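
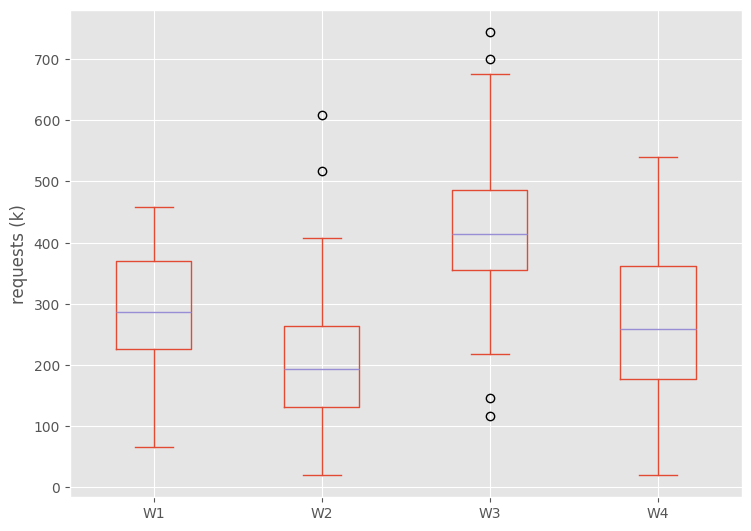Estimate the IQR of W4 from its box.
≈ 175

Q3 ≈ 350, Q1 ≈ 175; IQR ≈ 175.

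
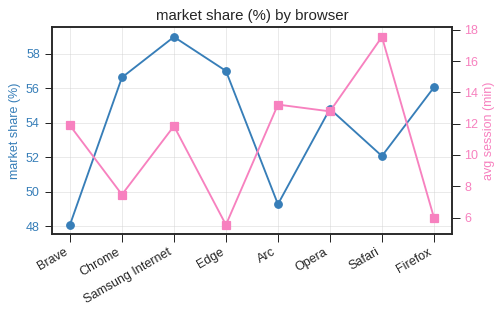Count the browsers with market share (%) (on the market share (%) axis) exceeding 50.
Above 50: Chrome, Samsung Internet, Edge, Opera, Safari, Firefox.

6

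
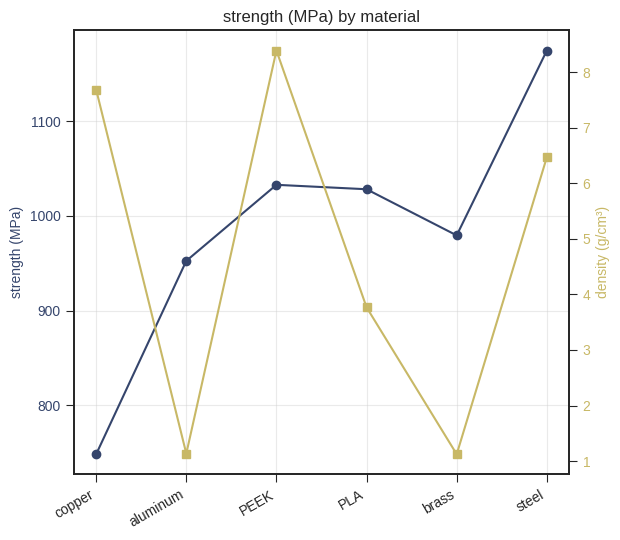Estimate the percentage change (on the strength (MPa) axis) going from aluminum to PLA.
≈ +10.5%

aluminum ≈ 950, PLA ≈ 1050; (1050 − 950) / 950 ≈ +10.5%.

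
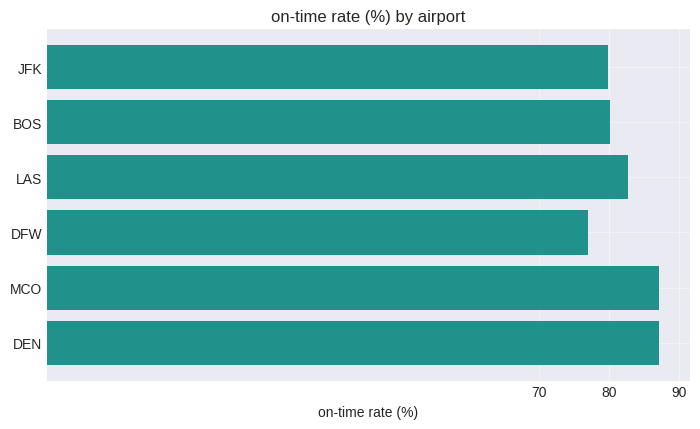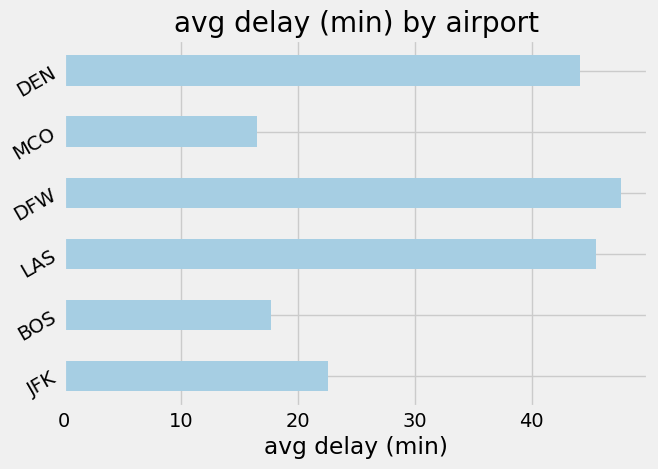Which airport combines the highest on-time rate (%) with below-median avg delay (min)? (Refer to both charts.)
MCO

Chart 2 median avg delay (min) ≈ 35; below-median airports: JFK, BOS, MCO. Among those, MCO has the highest on-time rate (%) (≈ 90).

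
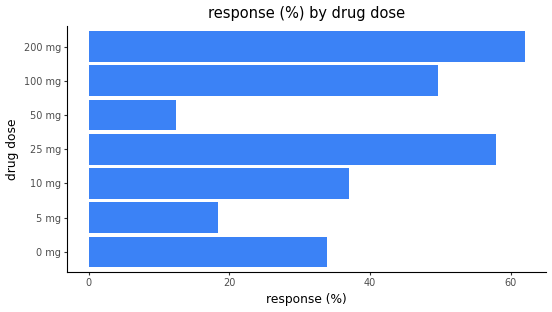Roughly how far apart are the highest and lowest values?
≈ 50

Max 200 mg ≈ 60, min 50 mg ≈ 10; range ≈ 50.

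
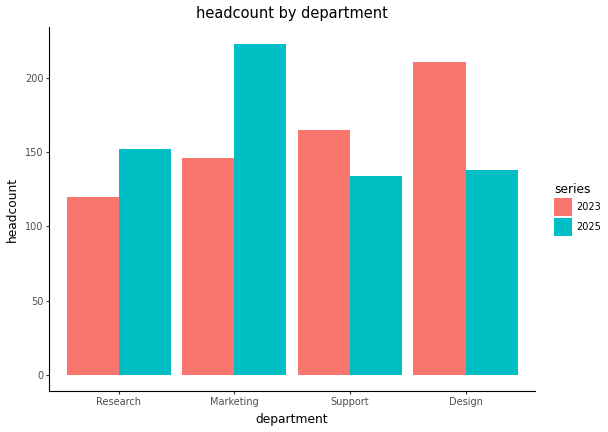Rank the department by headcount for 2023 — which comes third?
Marketing

Top 4 for 2023: Design ≈ 220, Support ≈ 160, Marketing ≈ 140, Research ≈ 120.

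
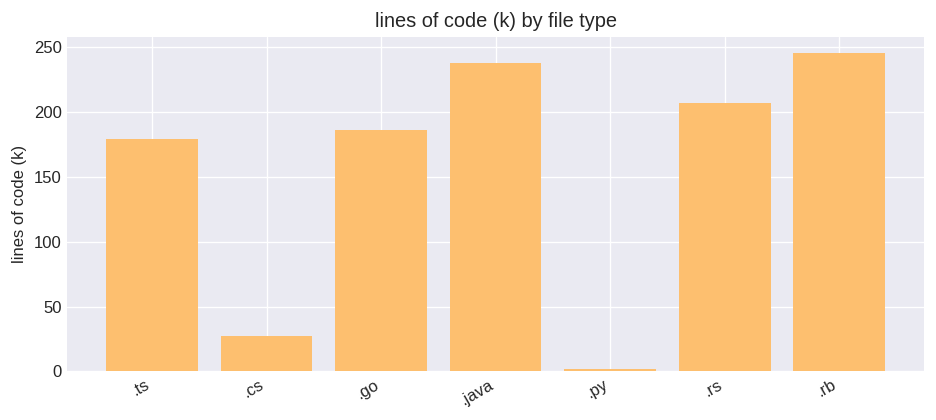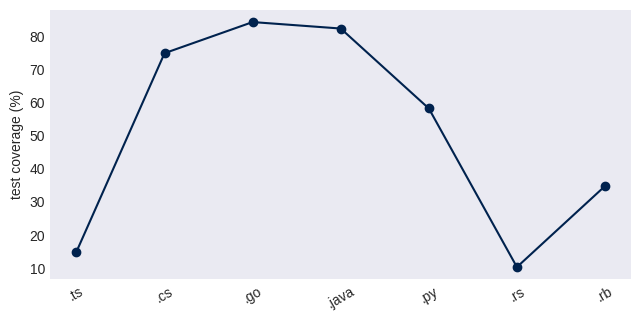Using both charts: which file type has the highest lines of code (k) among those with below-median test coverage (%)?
Chart 2 median test coverage (%) ≈ 60; below-median file types: .ts, .rs, .rb. Among those, .rb has the highest lines of code (k) (≈ 250).

.rb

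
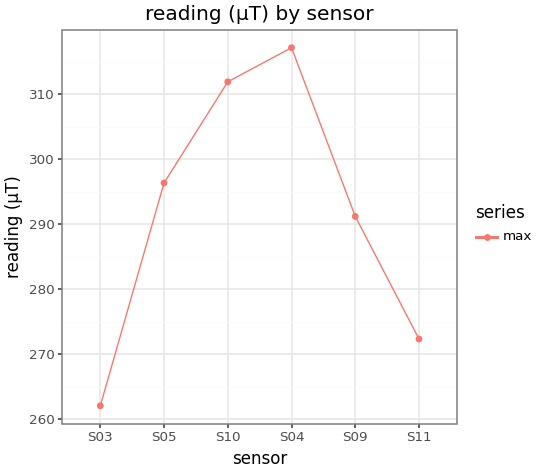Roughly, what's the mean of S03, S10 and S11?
(260 + 310 + 270) / 3 ≈ 280.

≈ 280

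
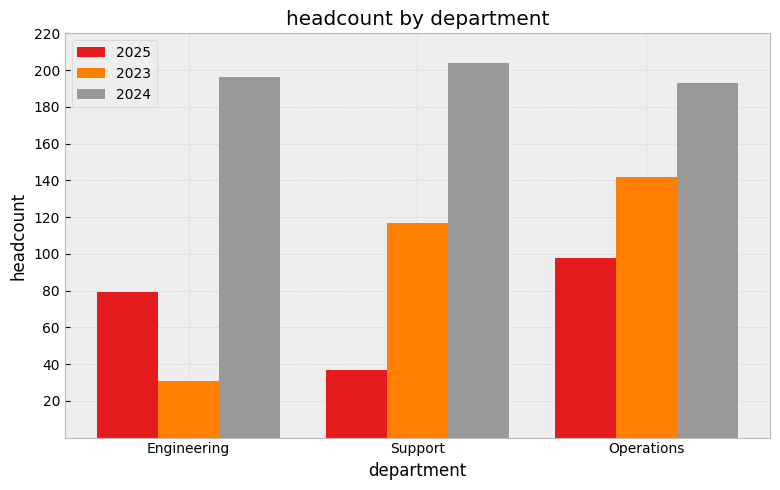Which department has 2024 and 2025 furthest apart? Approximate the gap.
Support, ≈ 160

Support: 2024 ≈ 200, 2025 ≈ 40 → gap ≈ 160. Next-largest (Engineering) is only ≈ 120.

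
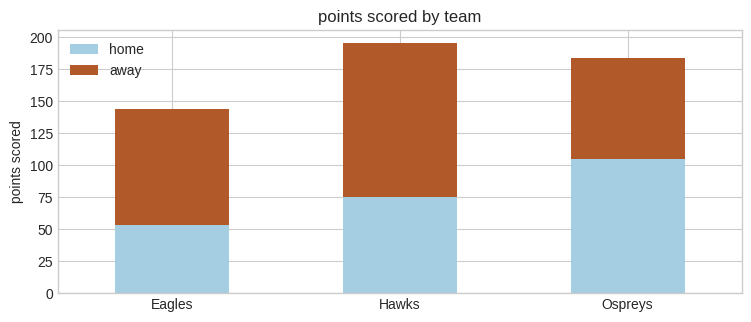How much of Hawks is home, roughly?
≈ 80

home top ≈ 80, bottom ≈ 0; segment ≈ 80.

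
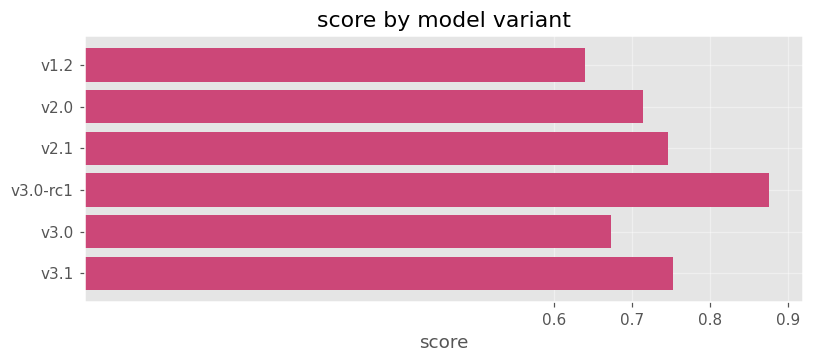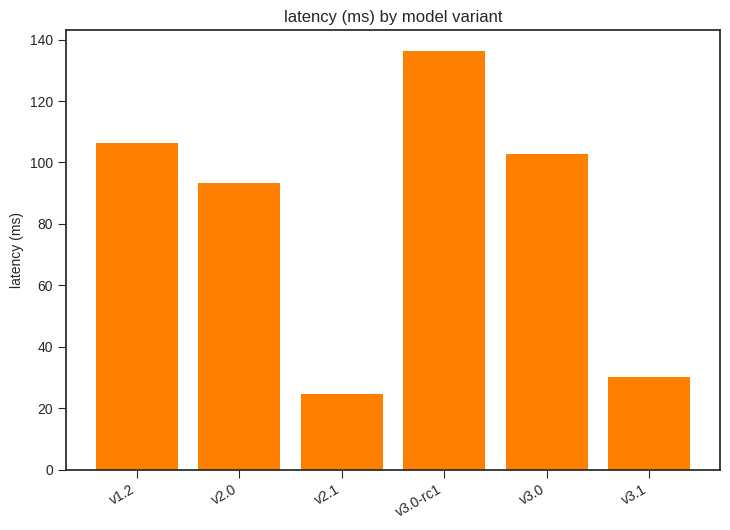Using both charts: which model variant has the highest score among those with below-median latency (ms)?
v3.1

Chart 2 median latency (ms) ≈ 100; below-median model variants: v2.0, v2.1, v3.1. Among those, v3.1 has the highest score (≈ 0.8).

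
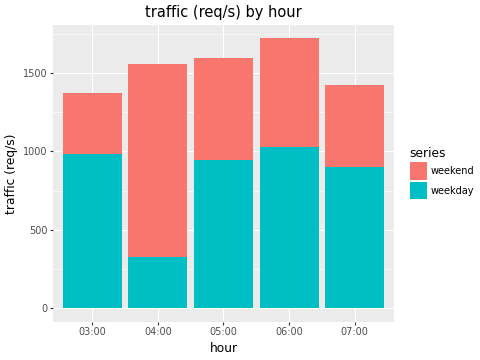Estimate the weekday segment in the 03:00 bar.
weekday top ≈ 1000, bottom ≈ 0; segment ≈ 1000.

≈ 1000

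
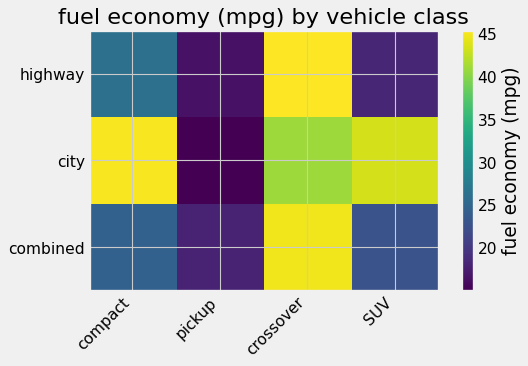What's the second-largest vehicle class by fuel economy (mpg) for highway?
Top 3 for highway: crossover ≈ 45, compact ≈ 25, SUV ≈ 20.

compact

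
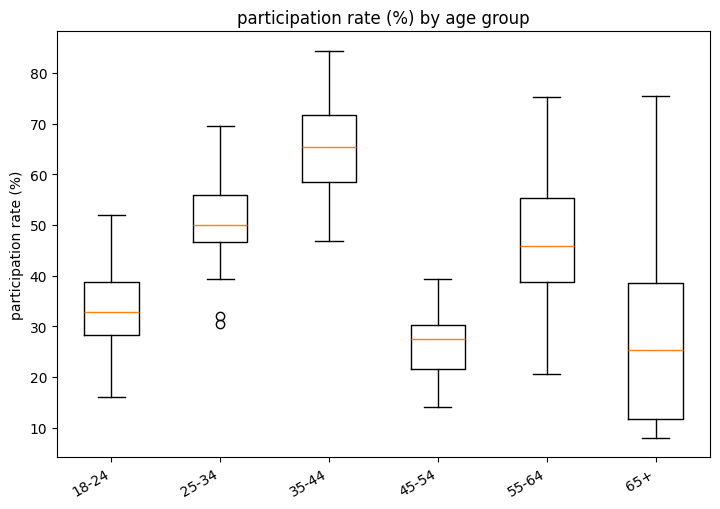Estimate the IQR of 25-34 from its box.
Q3 ≈ 55, Q1 ≈ 45; IQR ≈ 10.

≈ 10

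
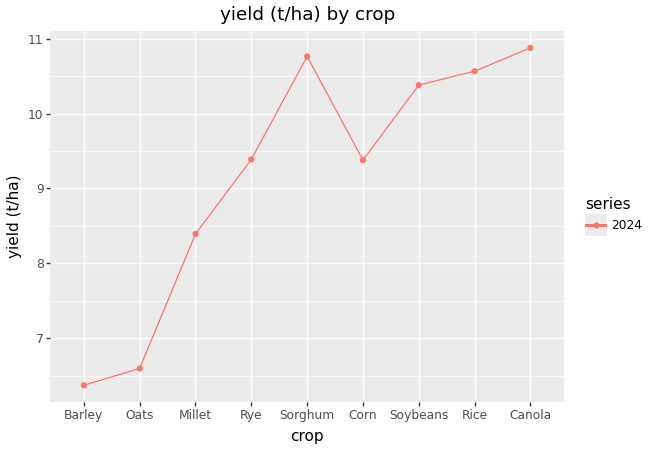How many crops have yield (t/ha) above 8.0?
Above 8.0: Millet, Rye, Sorghum, Corn, Soybeans, Rice, Canola.

7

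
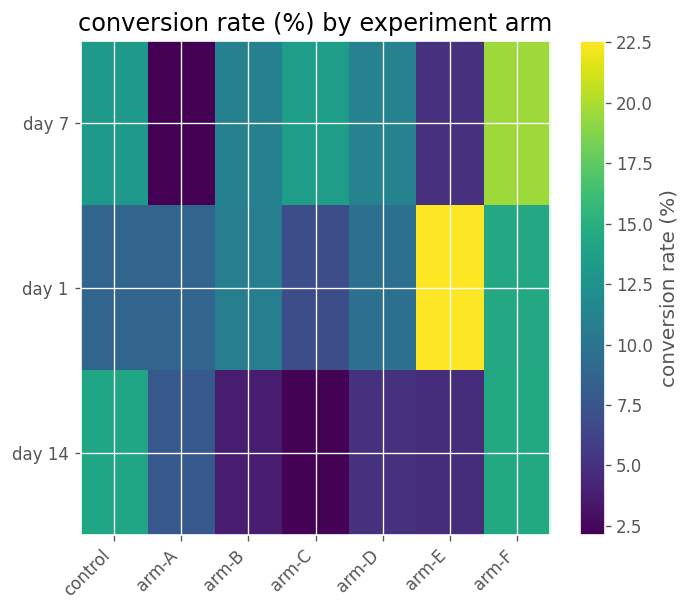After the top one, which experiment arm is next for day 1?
Top 3 for day 1: arm-E ≈ 22, arm-F ≈ 14, arm-B ≈ 10.

arm-F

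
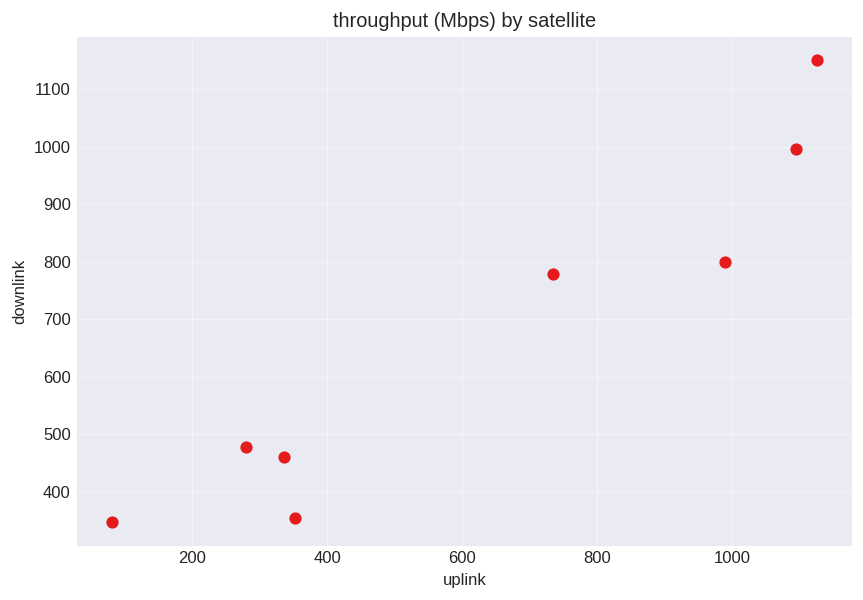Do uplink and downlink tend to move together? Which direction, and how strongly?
Points are positively correlated; strong (|r| ≈ 1.0).

positive, strong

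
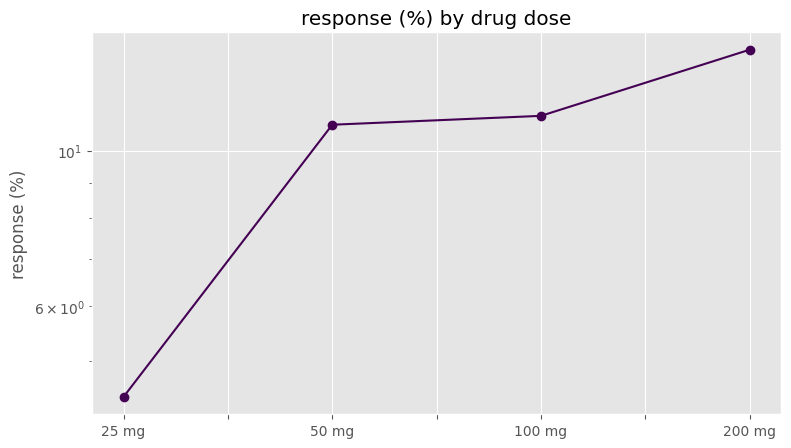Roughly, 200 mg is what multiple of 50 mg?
≈ 1.27×

200 mg ≈ 14, 50 mg ≈ 11; 14/11 ≈ 1.27.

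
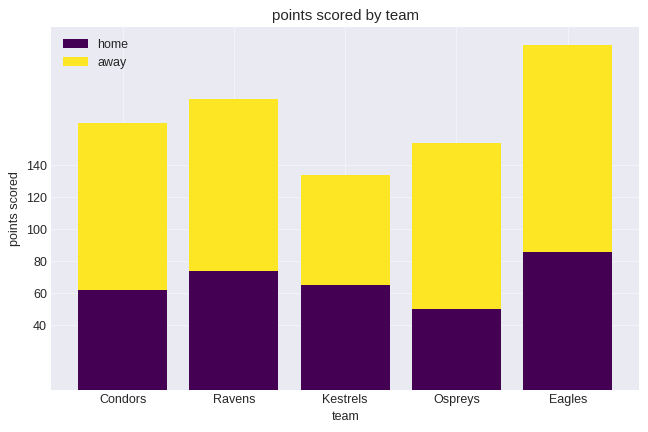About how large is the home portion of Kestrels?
home top ≈ 60, bottom ≈ 0; segment ≈ 60.

≈ 60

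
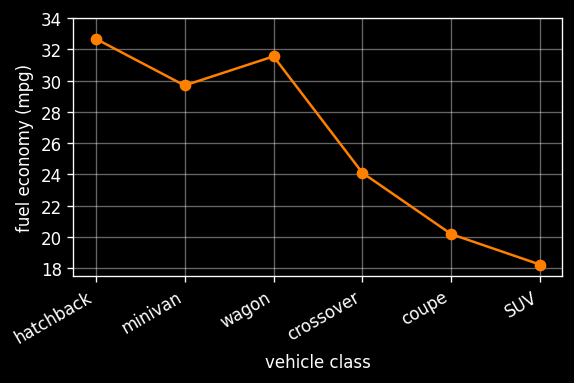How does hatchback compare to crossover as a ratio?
≈ 1.33×

hatchback ≈ 32, crossover ≈ 24; 32/24 ≈ 1.33.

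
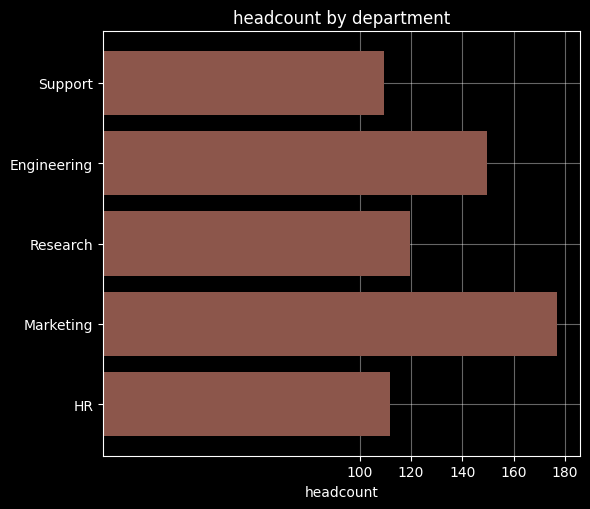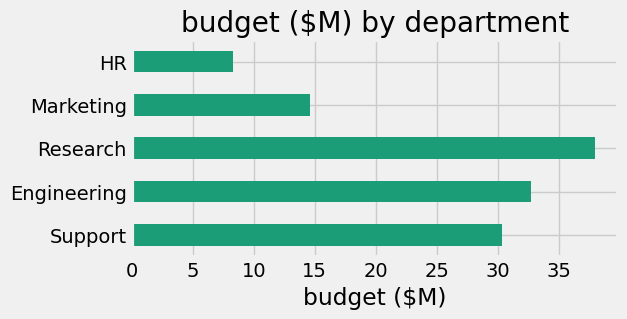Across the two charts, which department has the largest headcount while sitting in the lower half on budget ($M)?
Marketing

Chart 2 median budget ($M) ≈ 30; below-median departments: Marketing, HR. Among those, Marketing has the highest headcount (≈ 180).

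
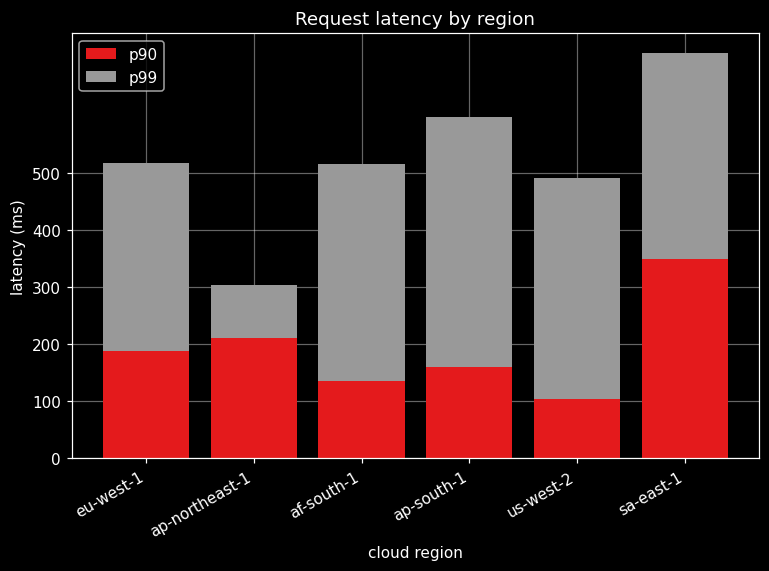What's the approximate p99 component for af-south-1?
≈ 400

p99 top ≈ 500, bottom ≈ 100; segment ≈ 400.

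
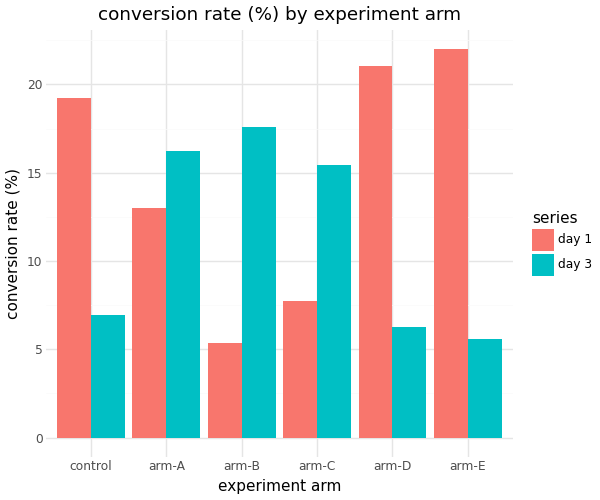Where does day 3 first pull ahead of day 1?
arm-A

control: day 3 ≈ 6 vs day 1 ≈ 20 (not yet); arm-A: day 3 ≈ 16 vs day 1 ≈ 12 (first crossover).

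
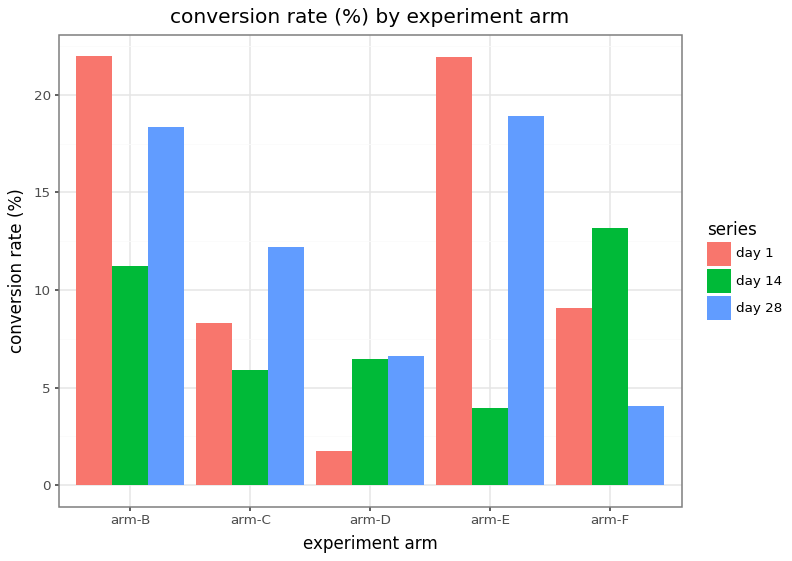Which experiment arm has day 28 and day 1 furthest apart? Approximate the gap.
arm-F, ≈ 6 %

arm-F: day 28 ≈ 4, day 1 ≈ 10 → gap ≈ 6. Next-largest (arm-D) is only ≈ 4.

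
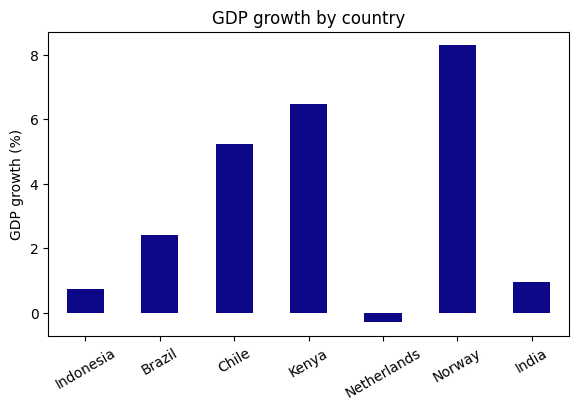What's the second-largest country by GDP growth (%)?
Top 3: Norway ≈ 8, Kenya ≈ 6, Chile ≈ 5.

Kenya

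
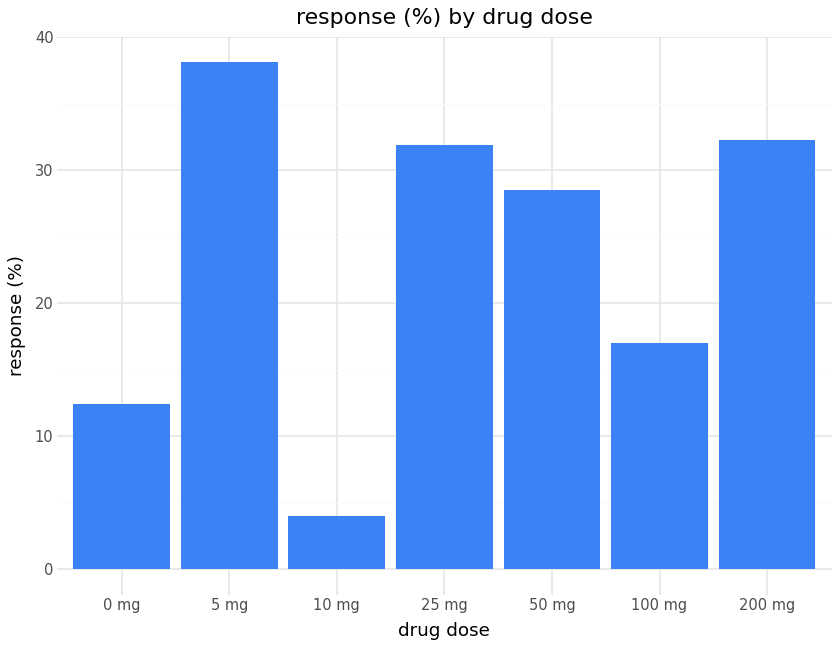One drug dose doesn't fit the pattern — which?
10 mg

10 mg ≈ 5; the rest sit between ≈ 10 and ≈ 40.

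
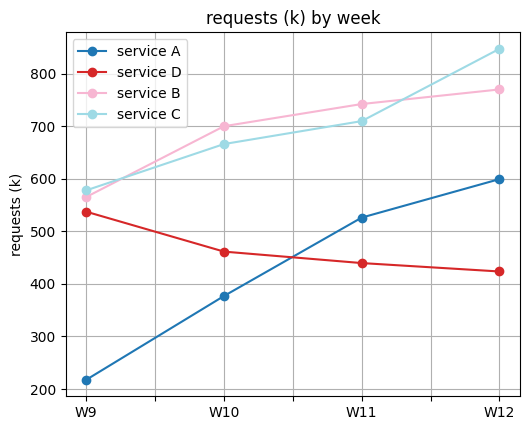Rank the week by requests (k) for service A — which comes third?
Top 4 for service A: W12 ≈ 600, W11 ≈ 500, W10 ≈ 400, W9 ≈ 200.

W10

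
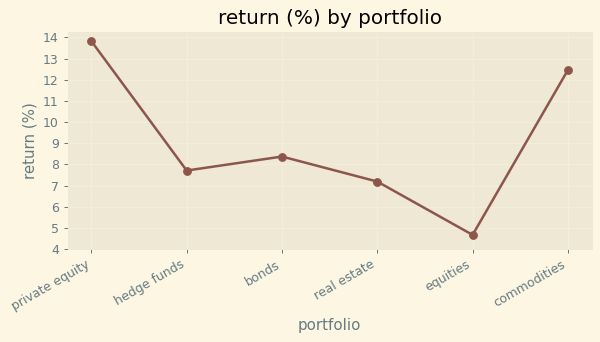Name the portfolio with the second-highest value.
commodities

Top 3: private equity ≈ 14, commodities ≈ 12, bonds ≈ 8.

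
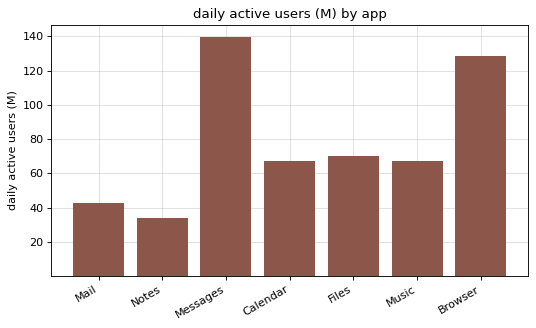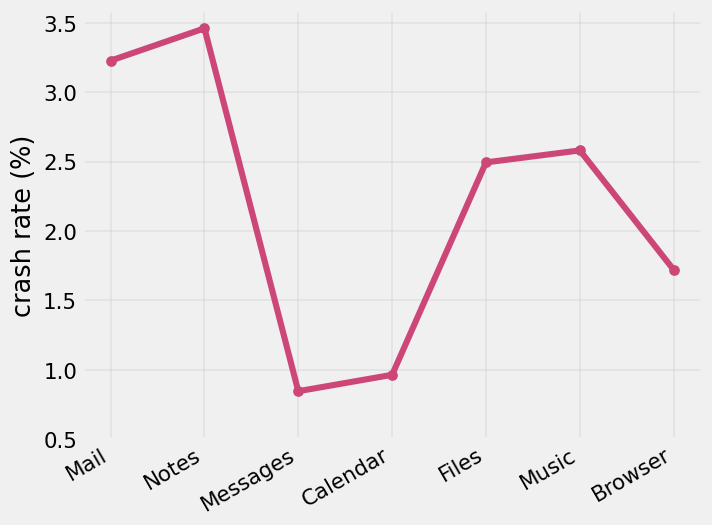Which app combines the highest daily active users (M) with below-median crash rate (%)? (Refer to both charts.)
Messages

Chart 2 median crash rate (%) ≈ 2.5; below-median apps: Messages, Calendar, Browser. Among those, Messages has the highest daily active users (M) (≈ 140).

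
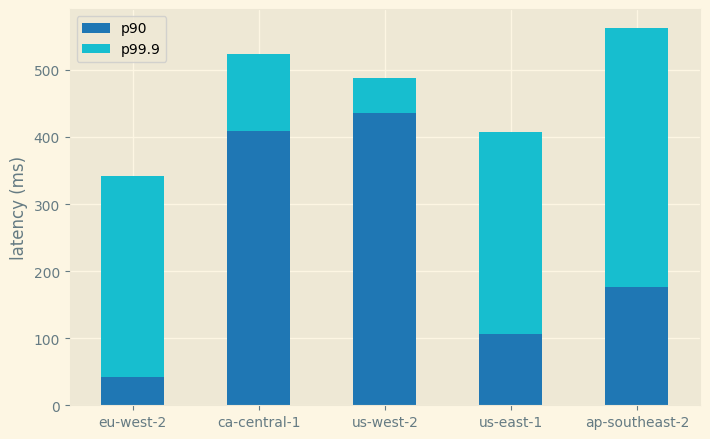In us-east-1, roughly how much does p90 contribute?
≈ 100

p90 top ≈ 100, bottom ≈ 0; segment ≈ 100.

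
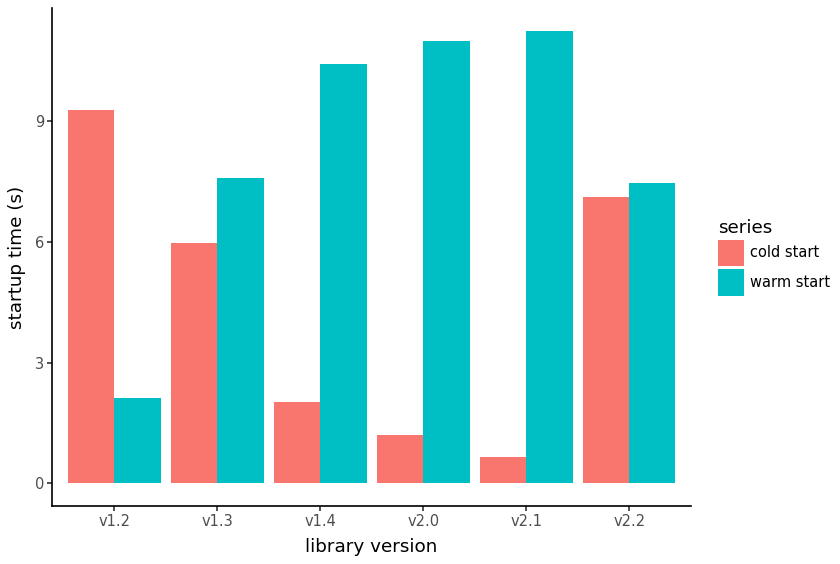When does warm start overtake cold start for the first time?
v1.2: warm start ≈ 2 vs cold start ≈ 9 (not yet); v1.3: warm start ≈ 8 vs cold start ≈ 6 (first crossover).

v1.3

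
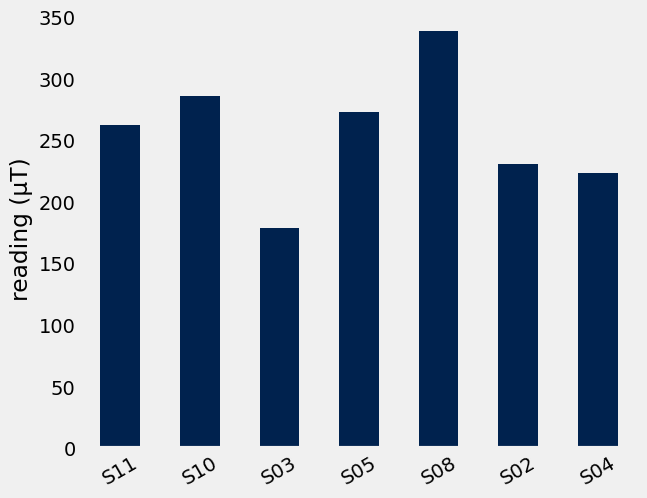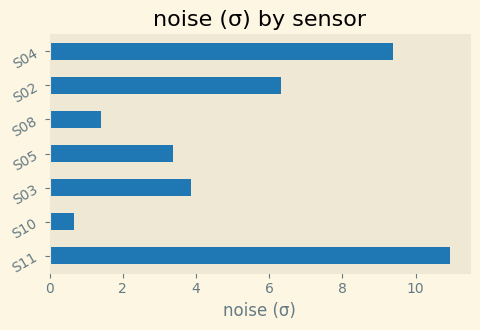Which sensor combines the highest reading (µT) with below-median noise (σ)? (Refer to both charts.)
S08

Chart 2 median noise (σ) ≈ 4; below-median sensors: S10, S05, S08. Among those, S08 has the highest reading (µT) (≈ 350).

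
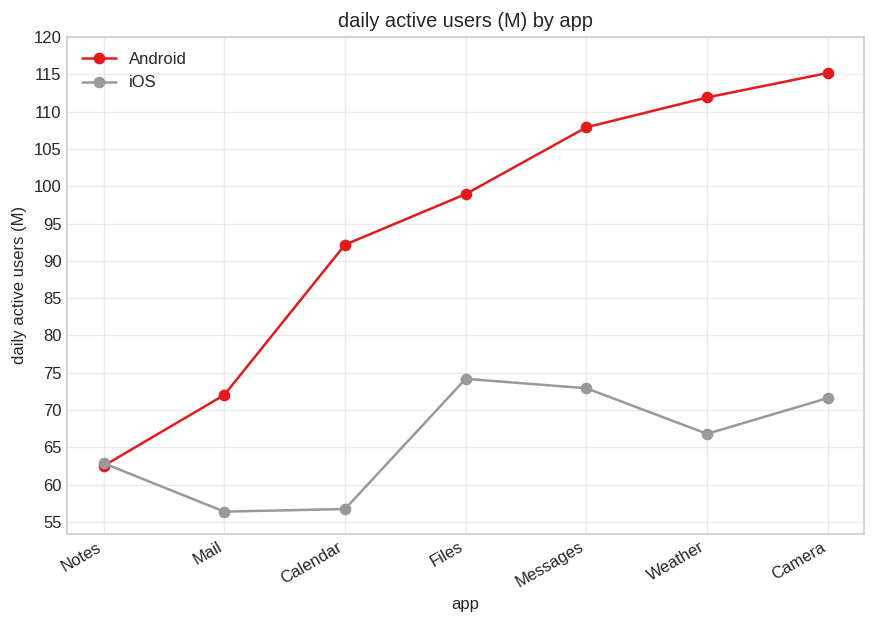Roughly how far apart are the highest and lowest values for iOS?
Max Files ≈ 75, min Mail ≈ 55; range ≈ 20.

≈ 20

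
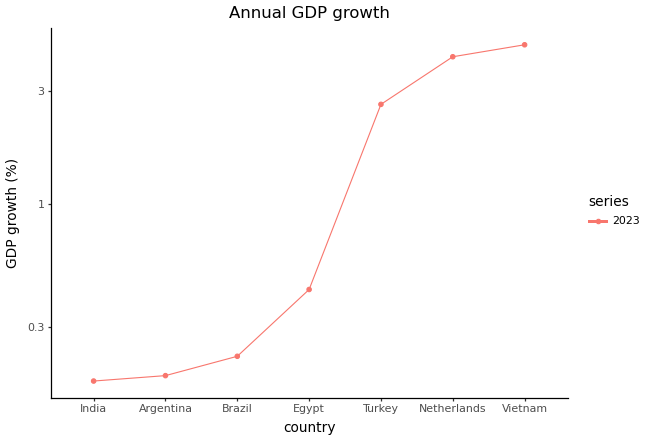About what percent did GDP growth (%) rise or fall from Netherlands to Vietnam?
Netherlands ≈ 4.0, Vietnam ≈ 4.5; (4.5 − 4.0) / 4.0 ≈ +12.5%.

≈ +12.5%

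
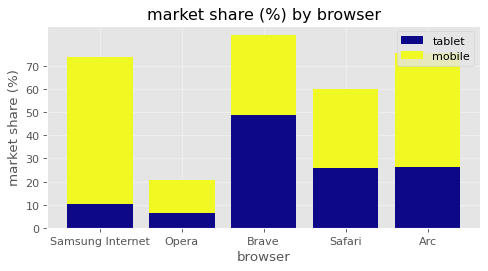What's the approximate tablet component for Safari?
tablet top ≈ 30, bottom ≈ 0; segment ≈ 30.

≈ 30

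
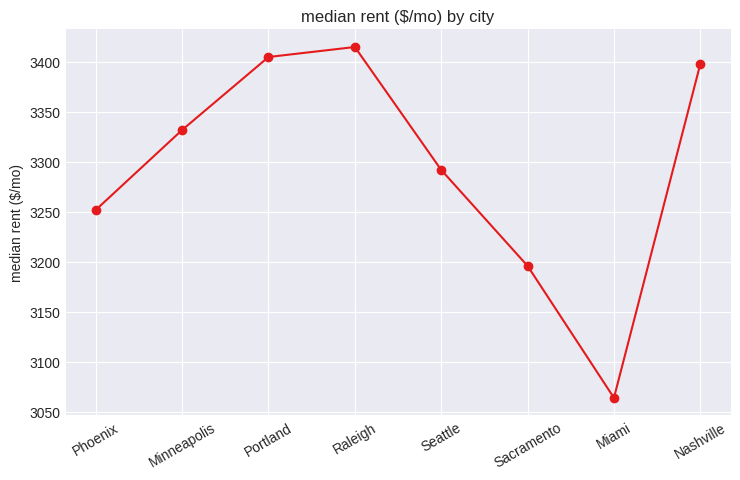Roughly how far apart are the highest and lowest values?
≈ 350

Max Raleigh ≈ 3400, min Miami ≈ 3050; range ≈ 350.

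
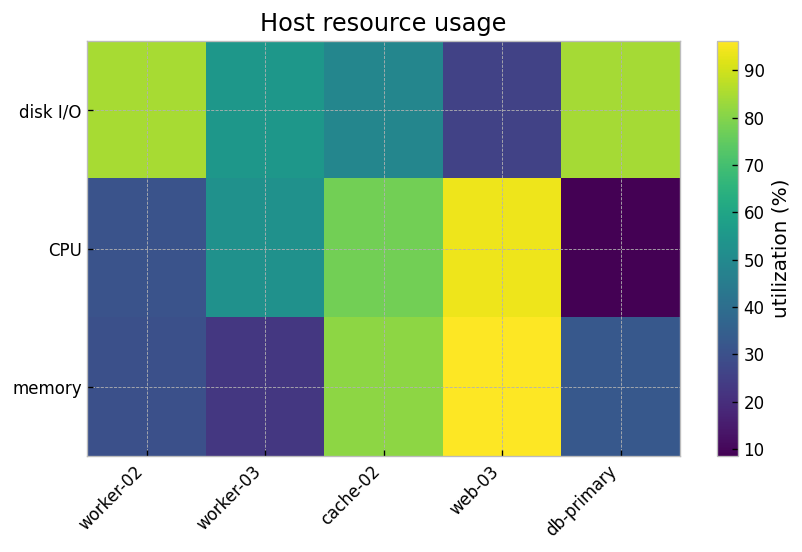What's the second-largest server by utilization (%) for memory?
Top 3 for memory: web-03 ≈ 100, cache-02 ≈ 80, db-primary ≈ 30.

cache-02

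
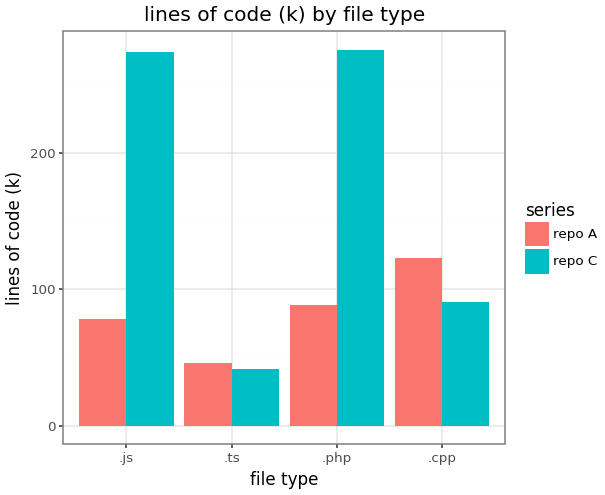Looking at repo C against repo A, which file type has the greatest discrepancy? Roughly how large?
.js, ≈ 200 k

.js: repo C ≈ 275, repo A ≈ 75 → gap ≈ 200. Next-largest (.php) is only ≈ 175.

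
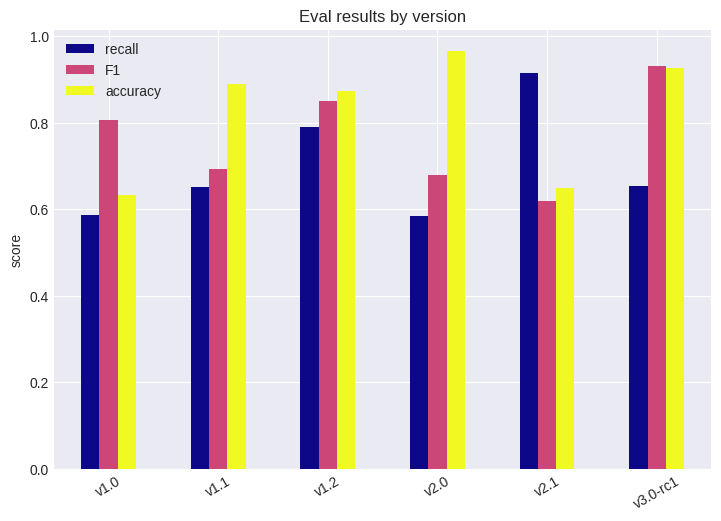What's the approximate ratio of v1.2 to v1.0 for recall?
v1.2 ≈ 0.8, v1.0 ≈ 0.6; 0.8/0.6 ≈ 1.33.

≈ 1.33×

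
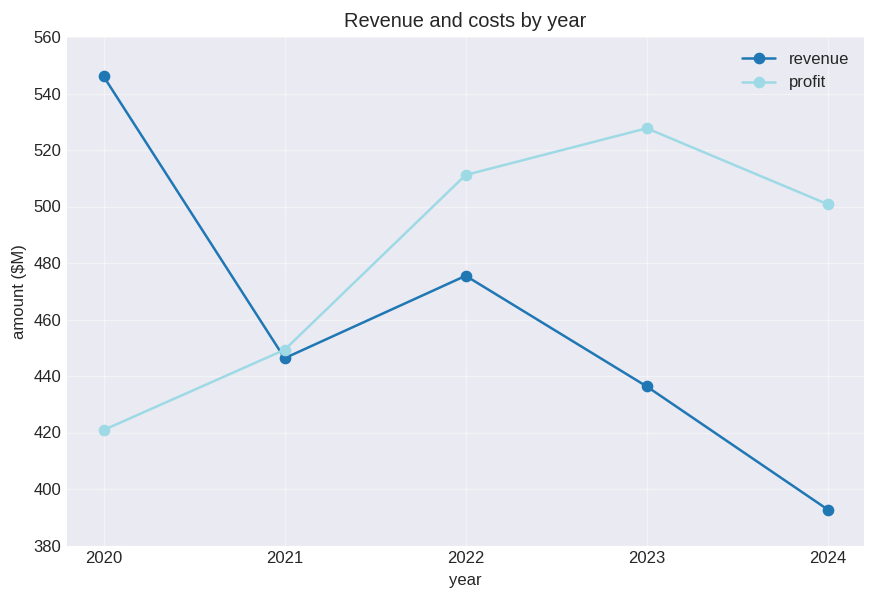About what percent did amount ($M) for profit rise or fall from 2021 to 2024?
≈ +13.6%

2021 ≈ 440, 2024 ≈ 500; (500 − 440) / 440 ≈ +13.6%.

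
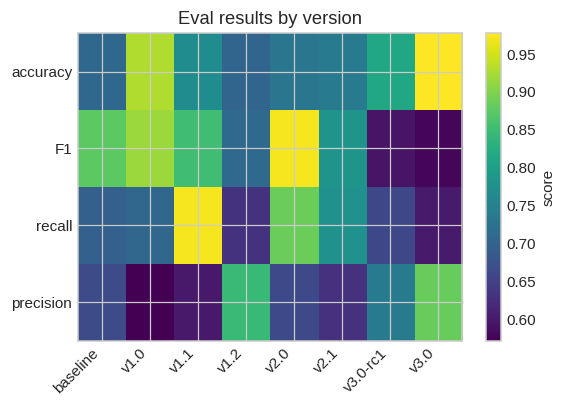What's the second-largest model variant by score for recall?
v2.0

Top 3 for recall: v1.1 ≈ 0.95, v2.0 ≈ 0.90, v2.1 ≈ 0.80.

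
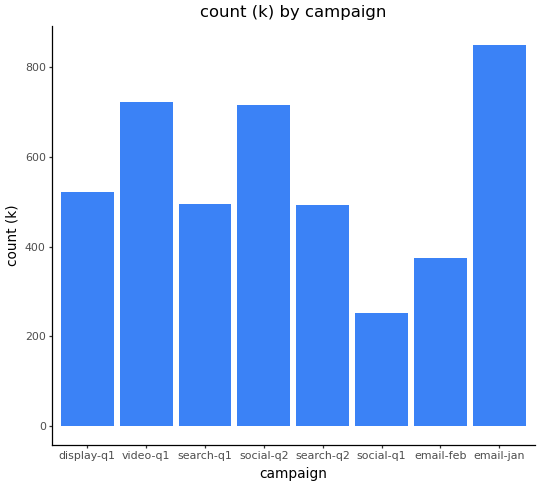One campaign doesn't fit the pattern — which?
email-jan ≈ 800; the rest sit between ≈ 300 and ≈ 700.

email-jan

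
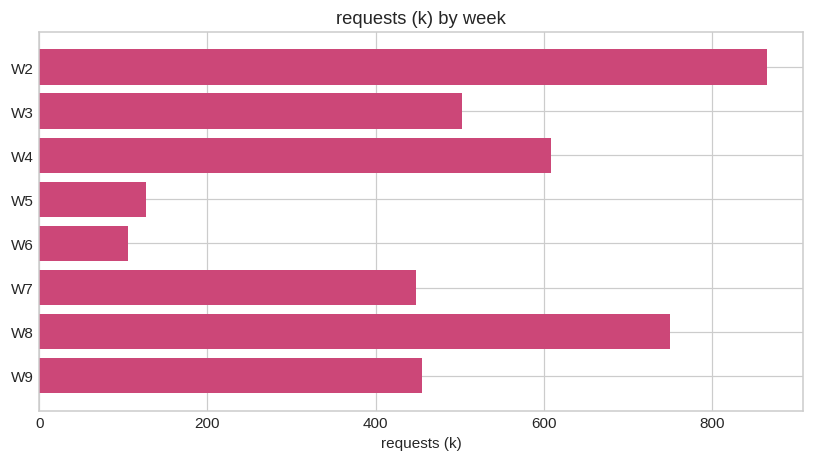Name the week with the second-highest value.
Top 3: W2 ≈ 900, W8 ≈ 700, W4 ≈ 600.

W8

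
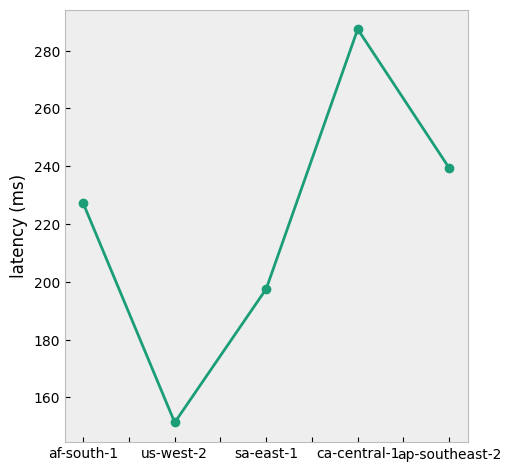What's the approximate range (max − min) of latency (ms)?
Max ca-central-1 ≈ 280, min us-west-2 ≈ 160; range ≈ 120.

≈ 120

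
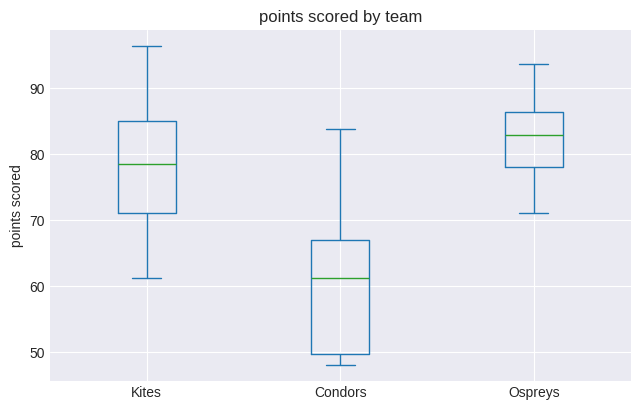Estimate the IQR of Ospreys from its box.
Q3 ≈ 86, Q1 ≈ 78; IQR ≈ 8.

≈ 8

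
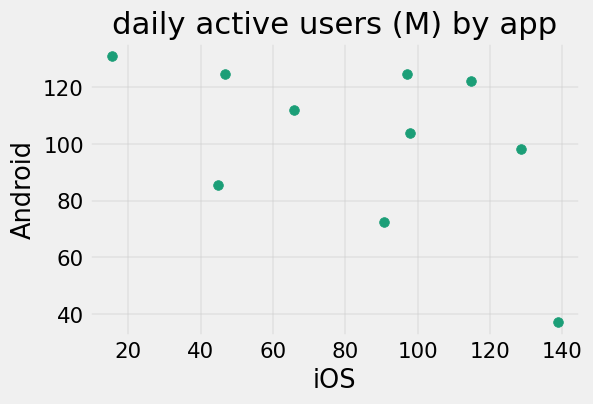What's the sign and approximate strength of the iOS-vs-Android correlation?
Points are negatively correlated; moderate (|r| ≈ 0.5).

negative, moderate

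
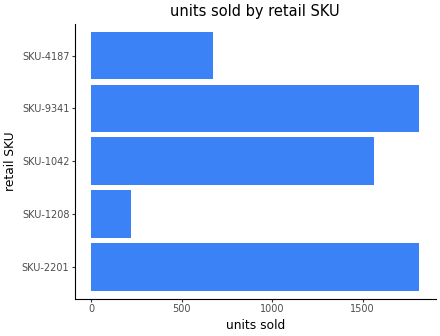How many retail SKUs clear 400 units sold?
4

Above 400: SKU-2201, SKU-1042, SKU-9341, SKU-4187.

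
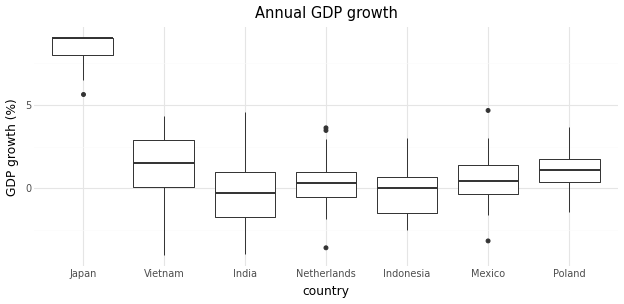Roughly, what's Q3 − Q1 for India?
≈ 3

Q3 ≈ 1, Q1 ≈ -2; IQR ≈ 3.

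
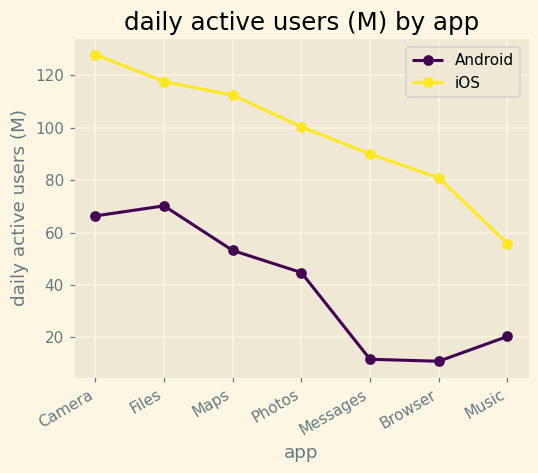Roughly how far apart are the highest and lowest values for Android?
Max Files ≈ 70, min Browser ≈ 10; range ≈ 60.

≈ 60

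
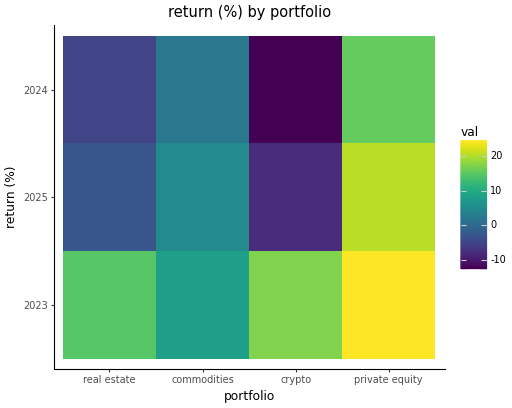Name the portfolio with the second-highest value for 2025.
Top 3 for 2025: private equity ≈ 20, commodities ≈ 5, real estate ≈ -5.

commodities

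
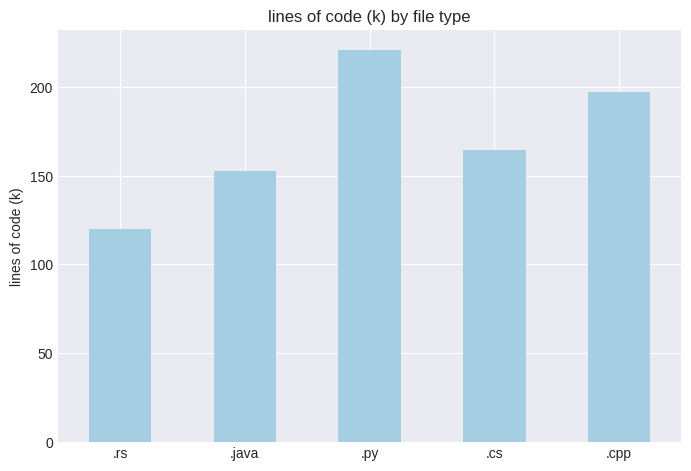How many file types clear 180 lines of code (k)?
2

Above 180: .py, .cpp.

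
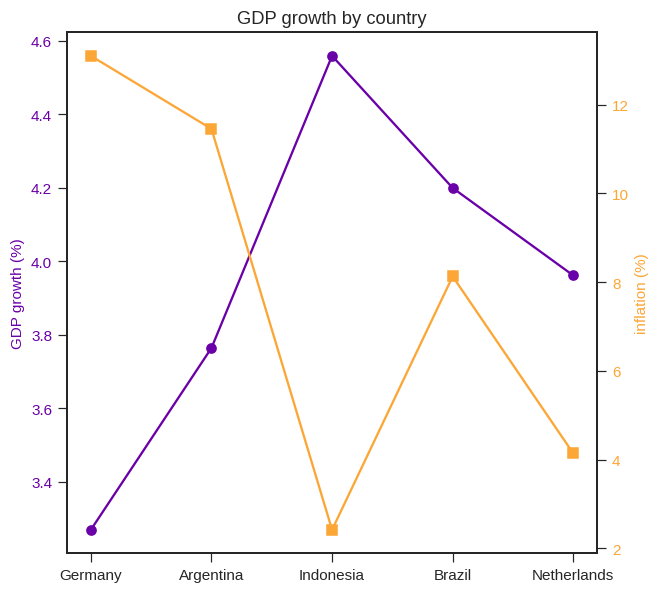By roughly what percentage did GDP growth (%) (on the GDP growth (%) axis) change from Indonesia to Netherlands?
Indonesia ≈ 4.6, Netherlands ≈ 4.0; (4.0 − 4.6) / 4.6 ≈ -13%.

≈ -13%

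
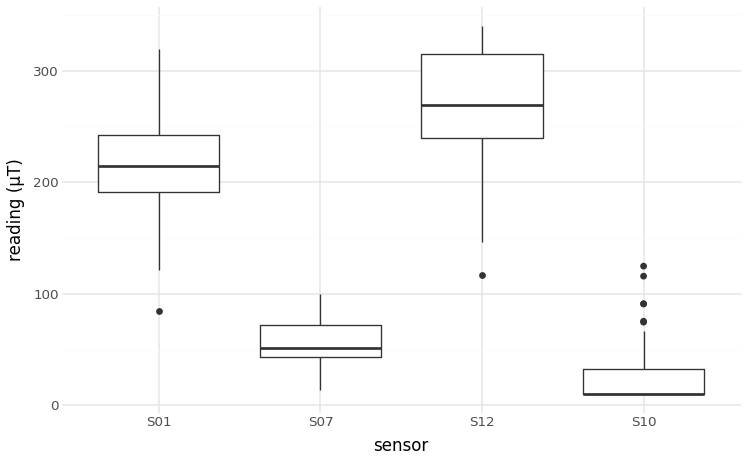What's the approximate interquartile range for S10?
≈ 25

Q3 ≈ 25, Q1 ≈ 0; IQR ≈ 25.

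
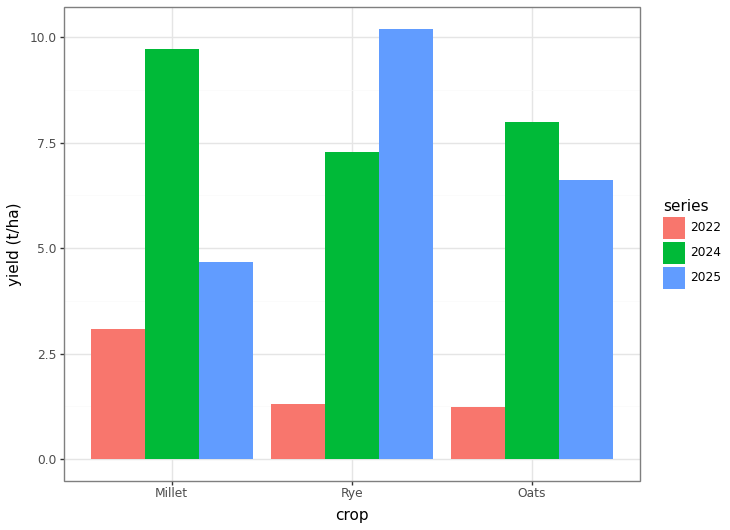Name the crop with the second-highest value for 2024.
Top 3 for 2024: Millet ≈ 10, Oats ≈ 8, Rye ≈ 7.

Oats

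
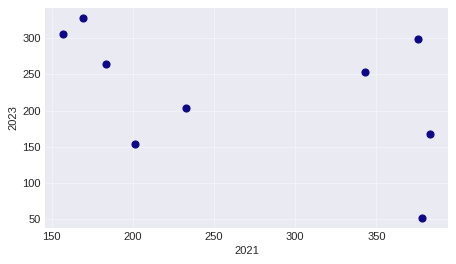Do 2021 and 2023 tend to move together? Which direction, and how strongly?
negative, moderate

Points are negatively correlated; moderate (|r| ≈ 0.5).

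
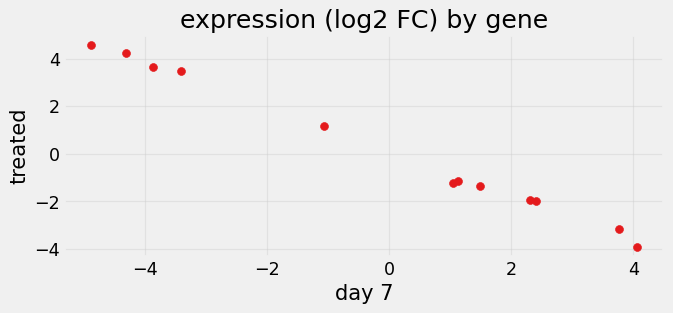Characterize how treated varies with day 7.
negative, strong

Points are negatively correlated; strong (|r| ≈ 1.0).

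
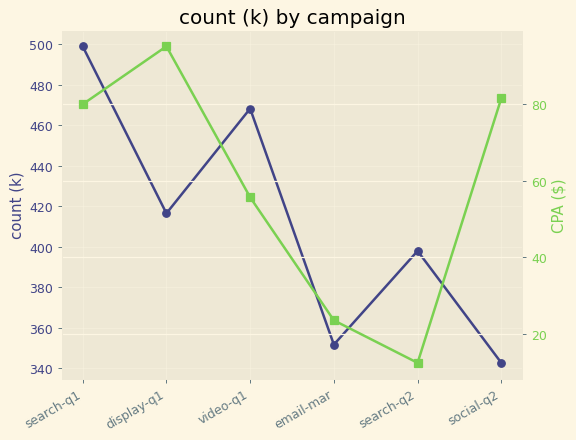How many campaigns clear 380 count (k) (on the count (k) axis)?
4

Above 380: search-q1, display-q1, video-q1, search-q2.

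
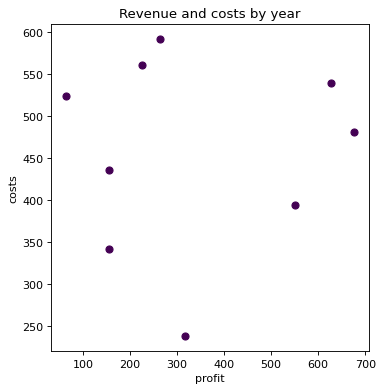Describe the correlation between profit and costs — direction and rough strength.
Points are roughly uncorrelated; weak (|r| ≈ 0.0).

no clear correlation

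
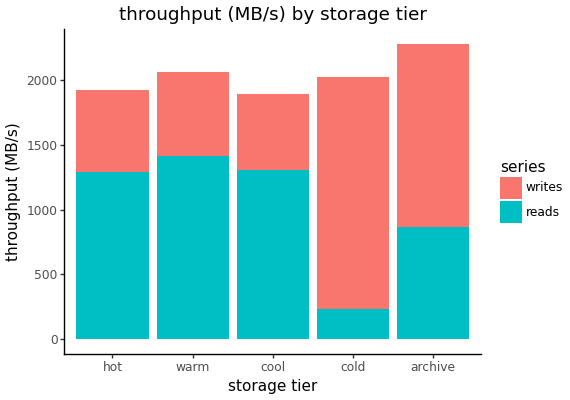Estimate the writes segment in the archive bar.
writes top ≈ 2200, bottom ≈ 800; segment ≈ 1400.

≈ 1400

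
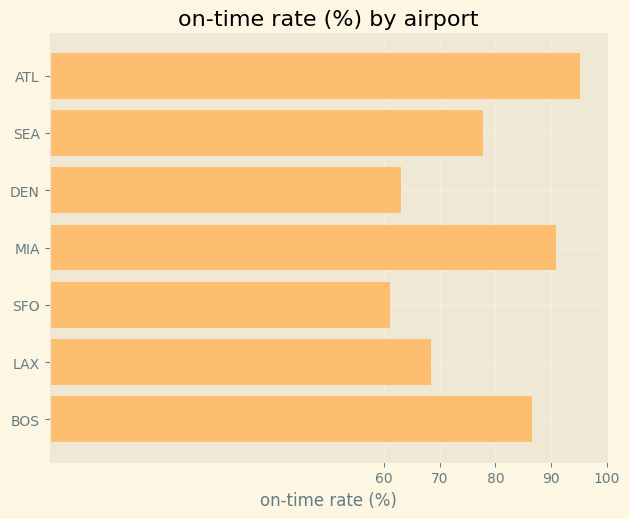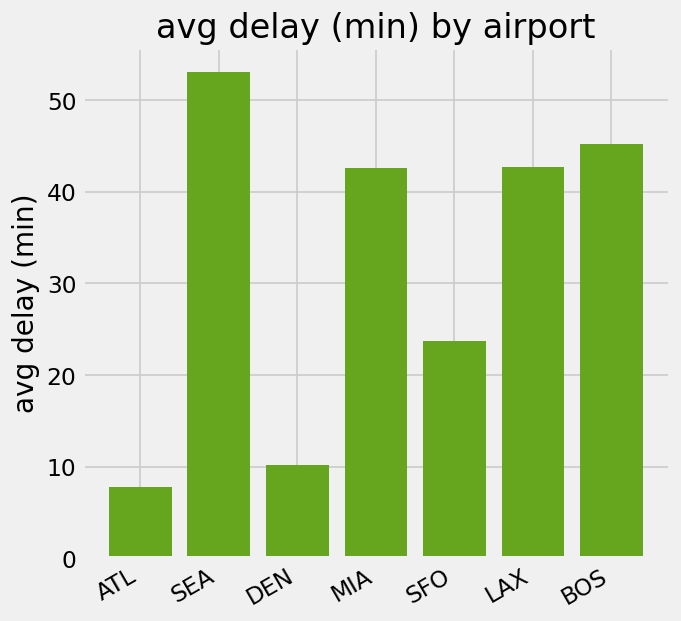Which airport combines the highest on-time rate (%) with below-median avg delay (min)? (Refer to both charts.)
ATL

Chart 2 median avg delay (min) ≈ 45; below-median airports: ATL, DEN, SFO. Among those, ATL has the highest on-time rate (%) (≈ 100).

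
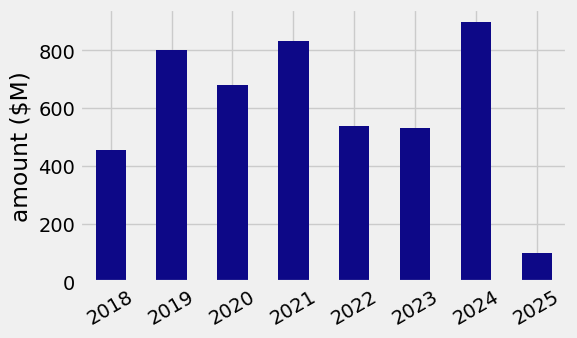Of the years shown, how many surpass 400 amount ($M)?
Above 400: 2018, 2019, 2020, 2021, 2022, 2023, 2024.

7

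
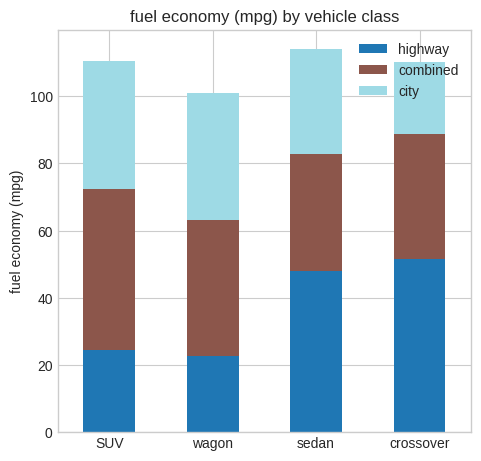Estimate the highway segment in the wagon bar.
≈ 20

highway top ≈ 20, bottom ≈ 0; segment ≈ 20.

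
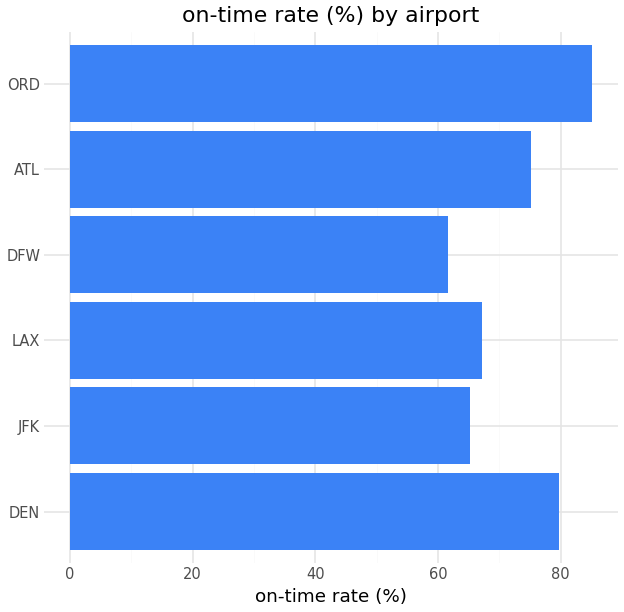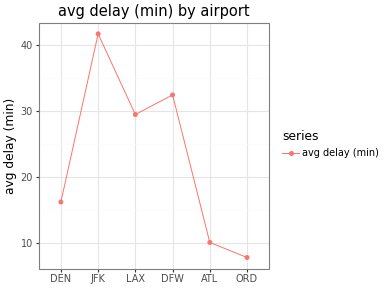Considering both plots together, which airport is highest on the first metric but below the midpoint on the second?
Chart 2 median avg delay (min) ≈ 25; below-median airports: DEN, ATL, ORD. Among those, ORD has the highest on-time rate (%) (≈ 90).

ORD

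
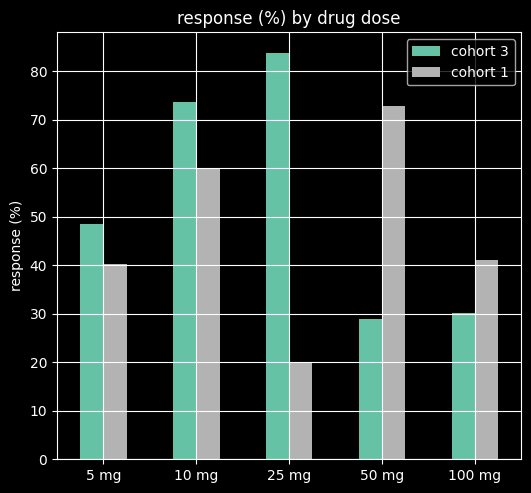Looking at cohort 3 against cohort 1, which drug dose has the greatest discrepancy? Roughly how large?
25 mg: cohort 3 ≈ 80, cohort 1 ≈ 20 → gap ≈ 60. Next-largest (50 mg) is only ≈ 40.

25 mg, ≈ 60 %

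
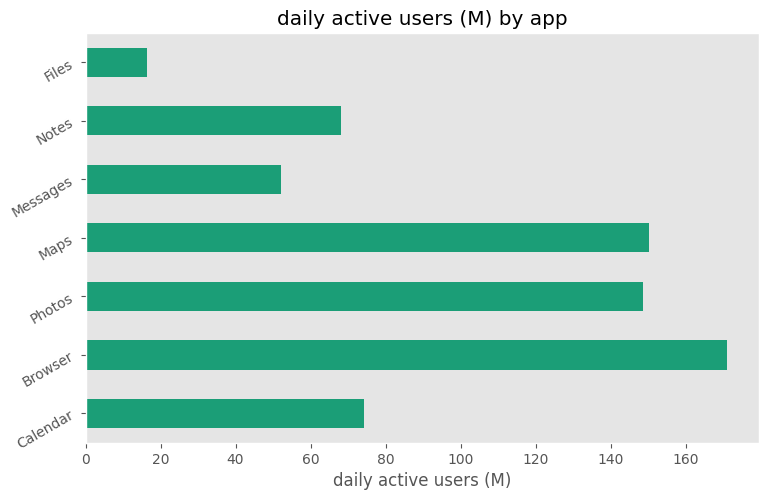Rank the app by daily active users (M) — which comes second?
Maps

Top 3: Browser ≈ 180, Maps ≈ 160, Photos ≈ 140.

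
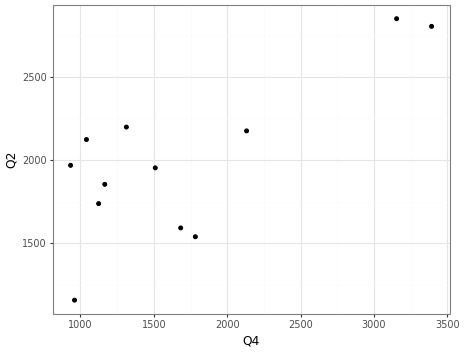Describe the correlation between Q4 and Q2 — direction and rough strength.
Points are positively correlated; strong (|r| ≈ 0.8).

positive, strong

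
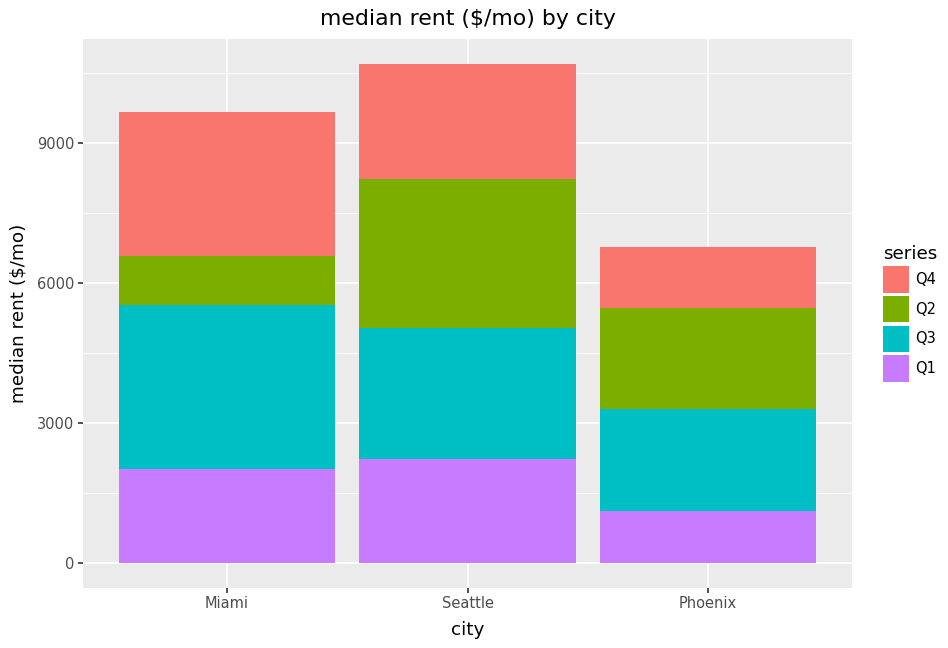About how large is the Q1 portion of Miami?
Q1 top ≈ 2000, bottom ≈ 0; segment ≈ 2000.

≈ 2000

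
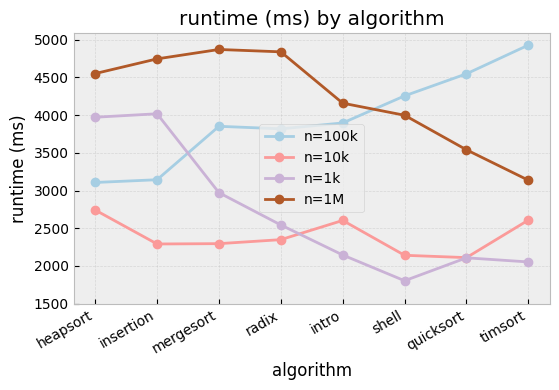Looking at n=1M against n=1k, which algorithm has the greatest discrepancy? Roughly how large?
radix: n=1M ≈ 5000, n=1k ≈ 2500 → gap ≈ 2500. Next-largest (shell) is only ≈ 2000.

radix, ≈ 2500 ms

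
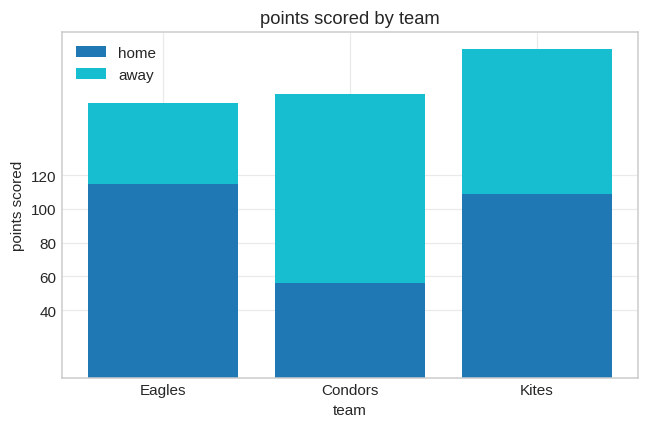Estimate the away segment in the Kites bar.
≈ 100

away top ≈ 200, bottom ≈ 100; segment ≈ 100.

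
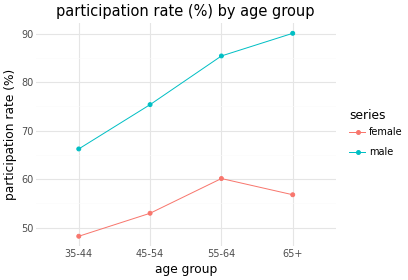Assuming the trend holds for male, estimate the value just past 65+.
Last three: 75, 85, 90 → slope ≈ 7.5/step → next ≈ 97.5.

≈ 97.5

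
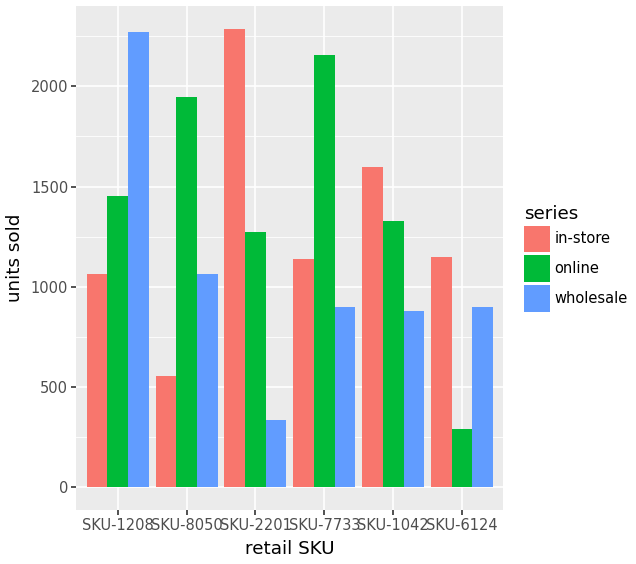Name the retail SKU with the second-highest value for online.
SKU-8050

Top 3 for online: SKU-7733 ≈ 2200, SKU-8050 ≈ 2000, SKU-1208 ≈ 1400.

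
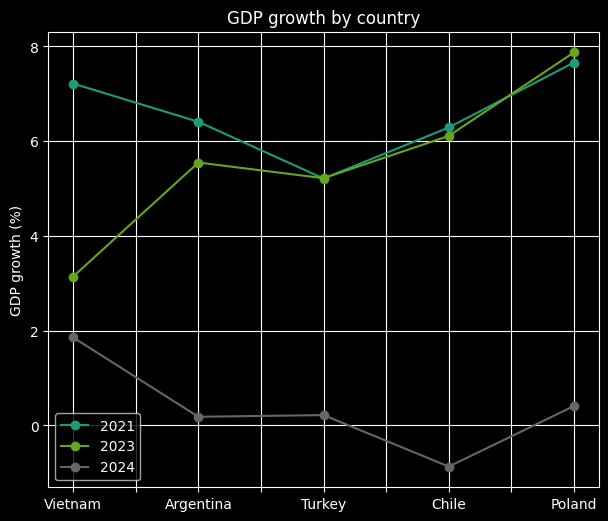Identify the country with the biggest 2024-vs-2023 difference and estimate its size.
Poland: 2024 ≈ 0, 2023 ≈ 8 → gap ≈ 8. Next-largest (Chile) is only ≈ 7.

Poland, ≈ 8 %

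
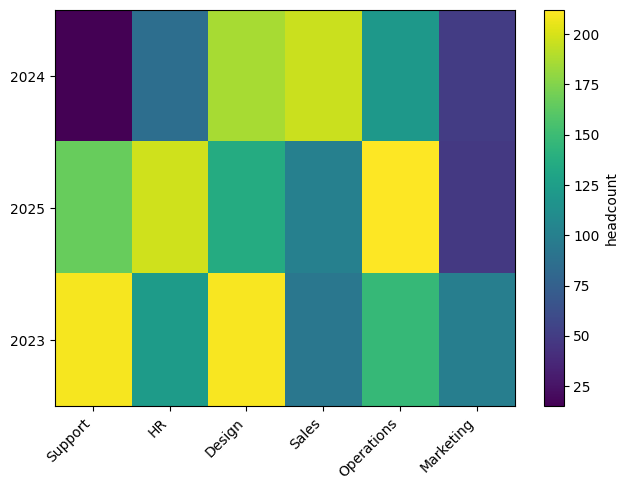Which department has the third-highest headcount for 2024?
Operations

Top 4 for 2024: Sales ≈ 200, Design ≈ 180, Operations ≈ 120, HR ≈ 80.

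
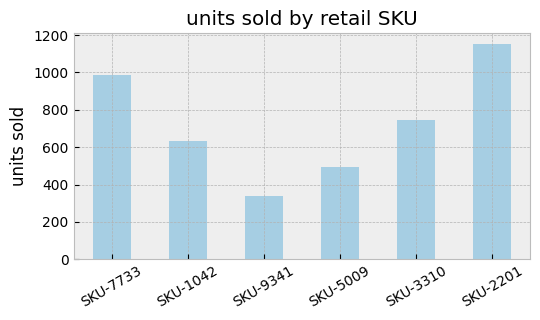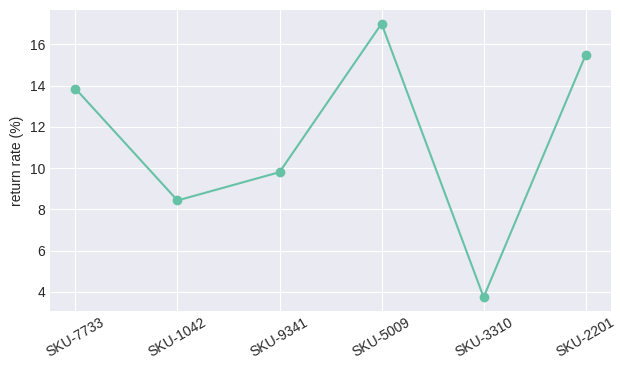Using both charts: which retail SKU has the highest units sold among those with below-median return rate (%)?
SKU-3310

Chart 2 median return rate (%) ≈ 12; below-median retail SKUs: SKU-1042, SKU-9341, SKU-3310. Among those, SKU-3310 has the highest units sold (≈ 800).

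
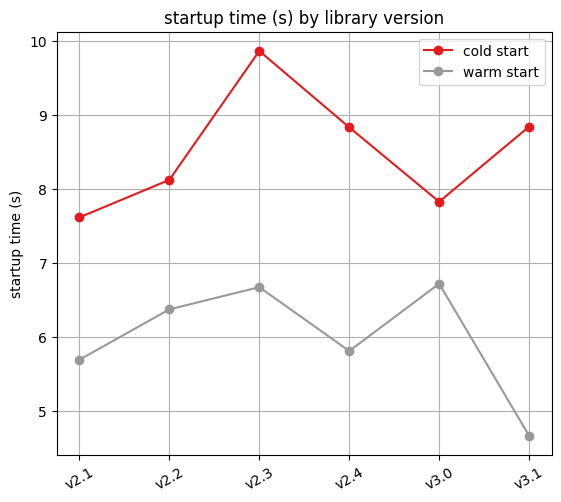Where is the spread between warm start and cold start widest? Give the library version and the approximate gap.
v3.1: warm start ≈ 4.5, cold start ≈ 9.0 → gap ≈ 4.5. Next-largest (v2.3) is only ≈ 3.5.

v3.1, ≈ 4.5 s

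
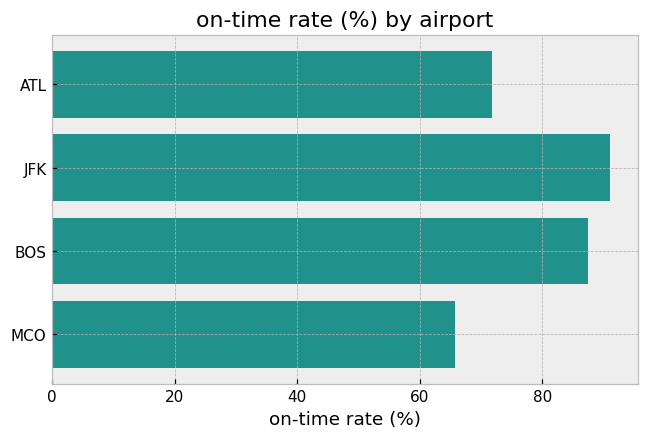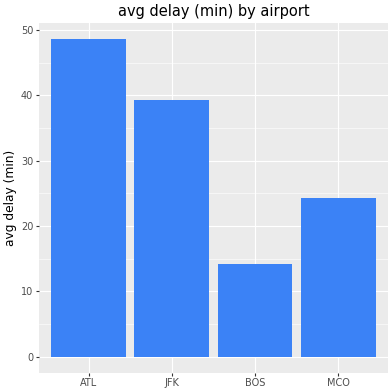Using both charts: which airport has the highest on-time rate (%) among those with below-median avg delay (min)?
BOS

Chart 2 median avg delay (min) ≈ 30; below-median airports: BOS, MCO. Among those, BOS has the highest on-time rate (%) (≈ 90).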